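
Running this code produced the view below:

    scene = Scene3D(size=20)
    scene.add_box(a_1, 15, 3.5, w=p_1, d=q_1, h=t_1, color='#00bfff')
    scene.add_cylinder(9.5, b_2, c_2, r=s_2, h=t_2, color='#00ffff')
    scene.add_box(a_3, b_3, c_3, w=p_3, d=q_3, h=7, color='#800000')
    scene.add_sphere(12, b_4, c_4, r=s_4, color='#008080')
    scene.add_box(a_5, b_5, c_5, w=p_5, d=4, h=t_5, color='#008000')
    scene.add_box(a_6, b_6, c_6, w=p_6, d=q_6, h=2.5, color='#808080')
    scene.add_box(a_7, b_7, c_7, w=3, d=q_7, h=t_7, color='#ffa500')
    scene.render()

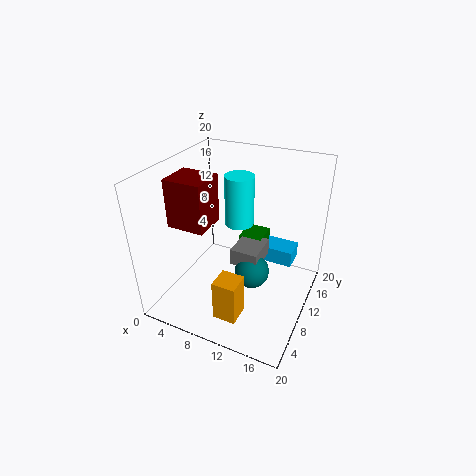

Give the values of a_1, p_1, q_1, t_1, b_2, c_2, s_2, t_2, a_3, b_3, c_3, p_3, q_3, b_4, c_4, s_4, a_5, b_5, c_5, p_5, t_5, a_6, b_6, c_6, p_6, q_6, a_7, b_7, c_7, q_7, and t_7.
a_1 = 11, p_1 = 5.5, q_1 = 3.5, t_1 = 2.5, b_2 = 11.5, c_2 = 11.5, s_2 = 2, t_2 = 7, a_3 = 0.5, b_3 = 7, c_3 = 11, p_3 = 5.5, q_3 = 5, b_4 = 10.5, c_4 = 4.5, s_4 = 2.5, a_5 = 8.5, b_5 = 13.5, c_5 = 4, p_5 = 3.5, t_5 = 4, a_6 = 9, b_6 = 9.5, c_6 = 5.5, p_6 = 4, q_6 = 5, a_7 = 10.5, b_7 = 1.5, c_7 = 3, q_7 = 3, t_7 = 5.5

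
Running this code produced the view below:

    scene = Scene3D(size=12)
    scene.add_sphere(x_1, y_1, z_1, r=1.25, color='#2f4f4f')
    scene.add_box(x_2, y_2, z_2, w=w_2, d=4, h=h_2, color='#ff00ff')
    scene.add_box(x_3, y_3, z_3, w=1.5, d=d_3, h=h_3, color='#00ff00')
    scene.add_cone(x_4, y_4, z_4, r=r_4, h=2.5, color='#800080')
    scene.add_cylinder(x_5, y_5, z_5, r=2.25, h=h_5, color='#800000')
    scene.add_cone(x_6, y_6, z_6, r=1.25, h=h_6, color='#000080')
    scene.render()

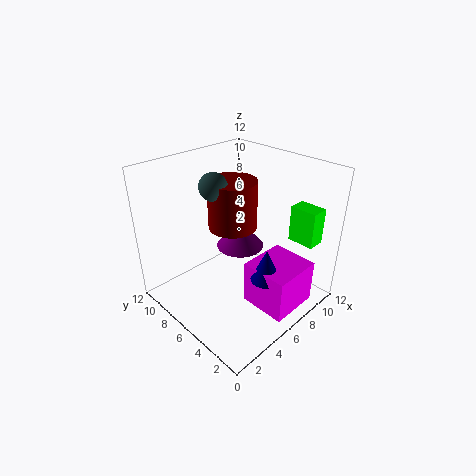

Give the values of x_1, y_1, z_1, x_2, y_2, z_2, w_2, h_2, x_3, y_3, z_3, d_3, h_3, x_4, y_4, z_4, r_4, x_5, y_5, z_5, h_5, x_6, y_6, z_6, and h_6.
x_1 = 6.25, y_1 = 9.25, z_1 = 9.5, x_2 = 5.5, y_2 = 0.75, z_2 = 0.5, w_2 = 4.25, h_2 = 3.75, x_3 = 9.25, y_3 = 1, z_3 = 5.75, d_3 = 2.25, h_3 = 3, x_4 = 8.75, y_4 = 8.5, z_4 = 3, r_4 = 2.25, x_5 = 8, y_5 = 8.75, z_5 = 5.25, h_5 = 4.5, x_6 = 6.25, y_6 = 3, z_6 = 3.25, h_6 = 2.75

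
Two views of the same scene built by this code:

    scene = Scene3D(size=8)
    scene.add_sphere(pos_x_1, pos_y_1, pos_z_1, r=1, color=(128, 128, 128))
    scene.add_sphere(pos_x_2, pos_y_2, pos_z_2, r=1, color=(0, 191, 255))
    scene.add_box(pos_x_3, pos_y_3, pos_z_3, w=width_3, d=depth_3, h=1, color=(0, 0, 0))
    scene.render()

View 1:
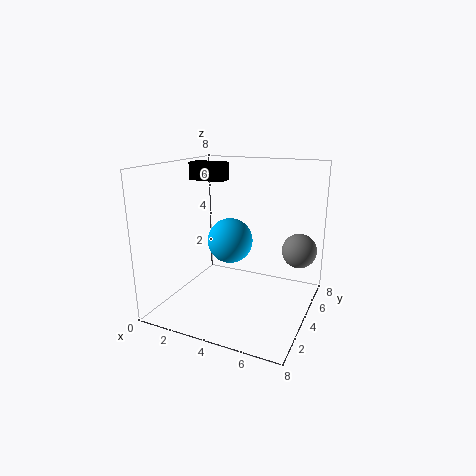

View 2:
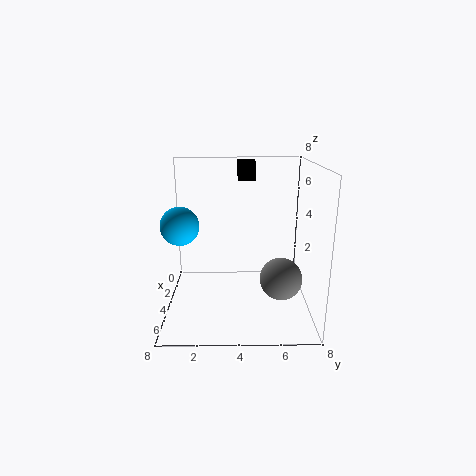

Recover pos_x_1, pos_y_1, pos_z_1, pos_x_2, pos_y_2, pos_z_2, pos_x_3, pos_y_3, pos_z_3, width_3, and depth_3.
pos_x_1 = 7; pos_y_1 = 6; pos_z_1 = 3; pos_x_2 = 5; pos_y_2 = 1; pos_z_2 = 5; pos_x_3 = 1; pos_y_3 = 4; pos_z_3 = 7; width_3 = 2; depth_3 = 1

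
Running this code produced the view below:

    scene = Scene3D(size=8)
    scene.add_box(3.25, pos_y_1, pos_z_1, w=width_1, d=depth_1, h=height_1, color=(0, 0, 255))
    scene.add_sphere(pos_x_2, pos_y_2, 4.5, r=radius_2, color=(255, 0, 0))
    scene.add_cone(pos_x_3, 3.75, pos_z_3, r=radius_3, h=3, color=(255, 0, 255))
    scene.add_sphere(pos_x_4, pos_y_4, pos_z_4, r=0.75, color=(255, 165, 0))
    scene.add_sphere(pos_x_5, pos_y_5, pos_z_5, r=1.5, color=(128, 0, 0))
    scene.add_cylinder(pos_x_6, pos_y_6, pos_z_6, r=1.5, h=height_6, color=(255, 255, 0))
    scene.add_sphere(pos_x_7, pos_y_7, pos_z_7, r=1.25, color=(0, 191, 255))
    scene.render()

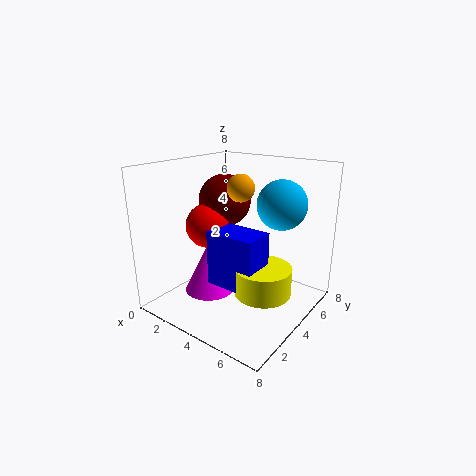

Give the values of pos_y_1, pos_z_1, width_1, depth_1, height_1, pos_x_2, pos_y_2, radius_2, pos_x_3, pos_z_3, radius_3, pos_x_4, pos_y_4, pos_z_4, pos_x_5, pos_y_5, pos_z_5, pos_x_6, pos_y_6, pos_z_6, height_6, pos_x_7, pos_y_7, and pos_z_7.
pos_y_1 = 2.25, pos_z_1 = 1.75, width_1 = 2.75, depth_1 = 1.75, height_1 = 3, pos_x_2 = 2.25, pos_y_2 = 3.5, radius_2 = 1.25, pos_x_3 = 2, pos_z_3 = 0.25, radius_3 = 1.5, pos_x_4 = 4, pos_y_4 = 4.25, pos_z_4 = 6.75, pos_x_5 = 2.5, pos_y_5 = 4.75, pos_z_5 = 5.75, pos_x_6 = 6, pos_y_6 = 3.5, pos_z_6 = 1.5, height_6 = 1.5, pos_x_7 = 6.5, pos_y_7 = 4.25, pos_z_7 = 6.25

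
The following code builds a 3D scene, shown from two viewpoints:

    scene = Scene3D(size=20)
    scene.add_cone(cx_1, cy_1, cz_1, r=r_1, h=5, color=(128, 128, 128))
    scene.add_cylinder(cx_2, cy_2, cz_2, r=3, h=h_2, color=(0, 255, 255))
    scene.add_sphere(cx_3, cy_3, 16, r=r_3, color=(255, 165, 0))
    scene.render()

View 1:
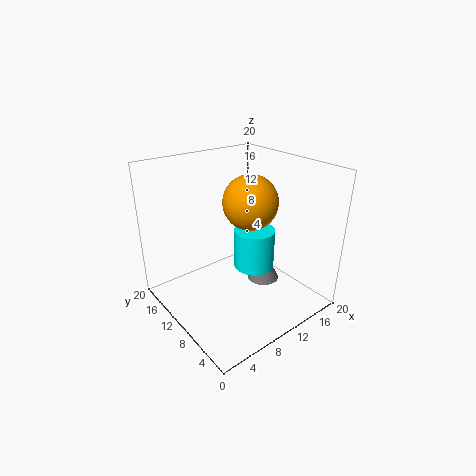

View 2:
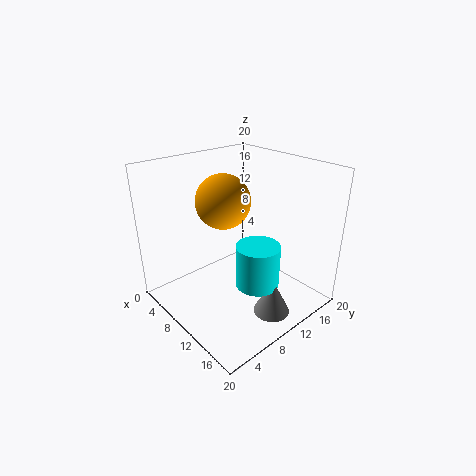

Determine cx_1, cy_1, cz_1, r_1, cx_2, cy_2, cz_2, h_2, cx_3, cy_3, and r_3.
cx_1 = 16
cy_1 = 11
cz_1 = 0.5
r_1 = 2.5
cx_2 = 13.5
cy_2 = 10.5
cz_2 = 4
h_2 = 6
cx_3 = 10
cy_3 = 7.5
r_3 = 3.5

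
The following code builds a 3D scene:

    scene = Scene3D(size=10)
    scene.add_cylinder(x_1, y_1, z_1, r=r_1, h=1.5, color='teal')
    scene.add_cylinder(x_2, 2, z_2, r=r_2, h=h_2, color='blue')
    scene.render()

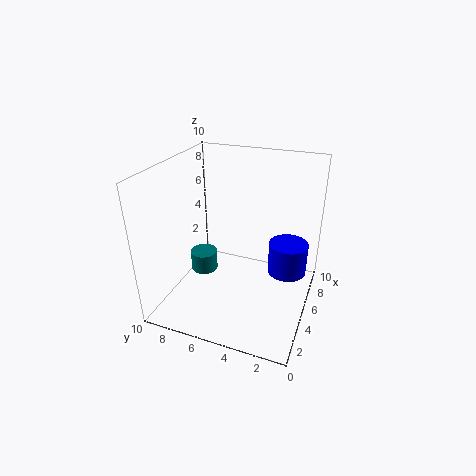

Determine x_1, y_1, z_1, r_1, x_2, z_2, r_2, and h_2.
x_1 = 5.5
y_1 = 8
z_1 = 1.5
r_1 = 1
x_2 = 8
z_2 = 1
r_2 = 1.5
h_2 = 2.5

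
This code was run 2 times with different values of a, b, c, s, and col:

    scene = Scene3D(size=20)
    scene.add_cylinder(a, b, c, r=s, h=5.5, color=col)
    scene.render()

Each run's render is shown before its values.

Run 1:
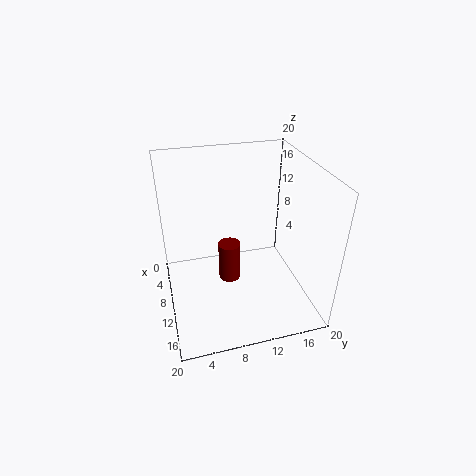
a = 11, b = 8.5, c = 4.5, s = 1.5, col = 'maroon'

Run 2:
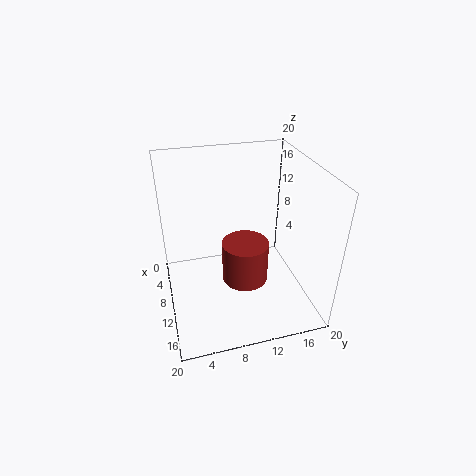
a = 13.5, b = 10, c = 6, s = 3, col = 'brown'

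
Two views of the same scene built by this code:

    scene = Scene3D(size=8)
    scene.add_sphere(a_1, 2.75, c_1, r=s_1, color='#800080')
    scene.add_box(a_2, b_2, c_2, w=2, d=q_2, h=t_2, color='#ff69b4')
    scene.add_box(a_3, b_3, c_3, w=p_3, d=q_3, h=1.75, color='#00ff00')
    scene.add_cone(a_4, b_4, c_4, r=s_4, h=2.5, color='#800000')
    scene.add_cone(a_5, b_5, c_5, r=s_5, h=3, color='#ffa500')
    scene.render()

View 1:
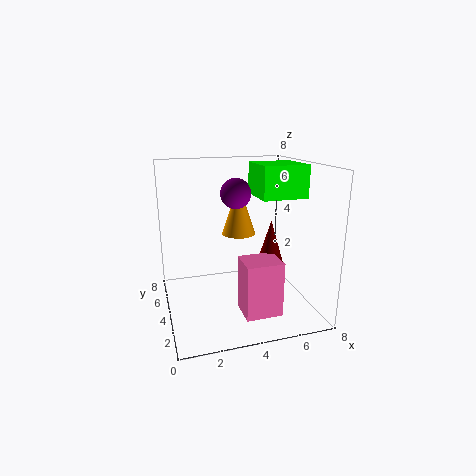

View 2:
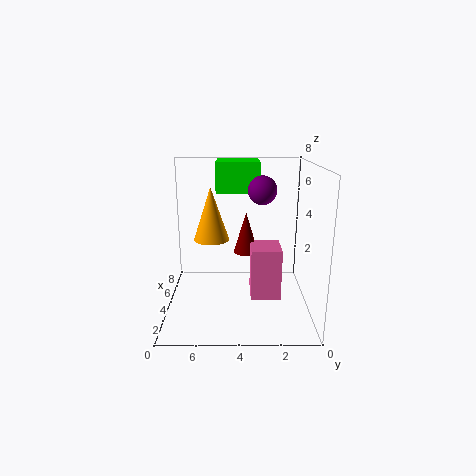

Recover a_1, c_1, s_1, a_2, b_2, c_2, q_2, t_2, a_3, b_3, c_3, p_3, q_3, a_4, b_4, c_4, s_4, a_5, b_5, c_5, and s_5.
a_1 = 3.5
c_1 = 6.75
s_1 = 0.75
a_2 = 3.75
b_2 = 1.5
c_2 = 0.25
q_2 = 1.75
t_2 = 3
a_3 = 5
b_3 = 2.75
c_3 = 6.25
p_3 = 2.5
q_3 = 2.5
a_4 = 5.75
b_4 = 3.5
c_4 = 2.5
s_4 = 0.75
a_5 = 4.5
b_5 = 5.5
c_5 = 3.75
s_5 = 1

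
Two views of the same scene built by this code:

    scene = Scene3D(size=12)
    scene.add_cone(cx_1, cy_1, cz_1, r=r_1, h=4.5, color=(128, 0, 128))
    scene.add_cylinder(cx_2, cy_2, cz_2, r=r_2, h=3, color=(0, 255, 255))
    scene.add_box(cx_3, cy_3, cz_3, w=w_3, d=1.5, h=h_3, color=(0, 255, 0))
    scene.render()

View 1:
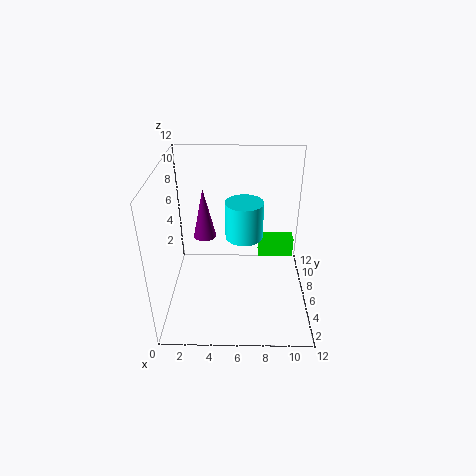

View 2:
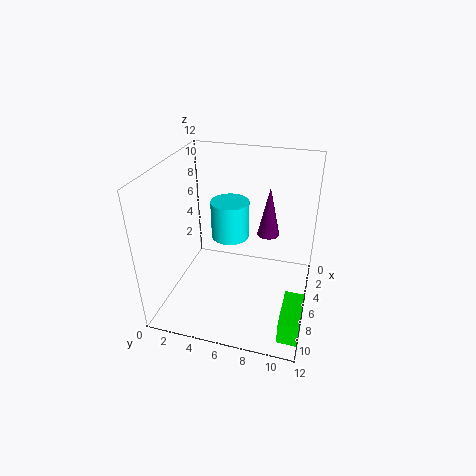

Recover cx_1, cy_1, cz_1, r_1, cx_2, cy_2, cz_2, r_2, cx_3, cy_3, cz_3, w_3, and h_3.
cx_1 = 3, cy_1 = 8, cz_1 = 5, r_1 = 1, cx_2 = 6.5, cy_2 = 5.5, cz_2 = 6.5, r_2 = 1.5, cx_3 = 8, cy_3 = 10.5, cz_3 = 1, w_3 = 3.5, h_3 = 2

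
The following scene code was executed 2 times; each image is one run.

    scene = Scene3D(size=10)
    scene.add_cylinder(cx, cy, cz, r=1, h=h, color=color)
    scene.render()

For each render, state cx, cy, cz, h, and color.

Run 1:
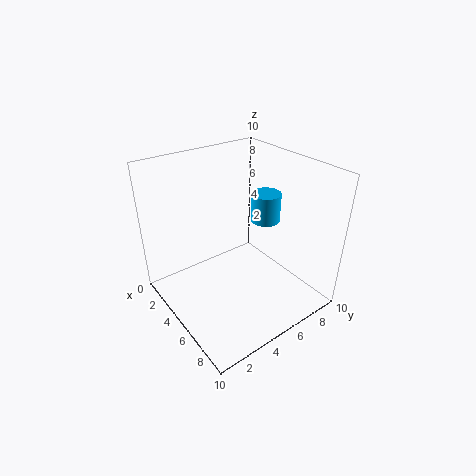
cx = 5.5
cy = 7
cz = 6
h = 2
color = 'deepskyblue'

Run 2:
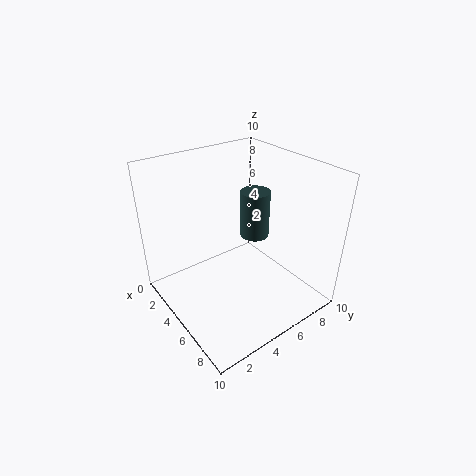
cx = 5.25
cy = 6.25
cz = 5
h = 3.25
color = 'darkslategray'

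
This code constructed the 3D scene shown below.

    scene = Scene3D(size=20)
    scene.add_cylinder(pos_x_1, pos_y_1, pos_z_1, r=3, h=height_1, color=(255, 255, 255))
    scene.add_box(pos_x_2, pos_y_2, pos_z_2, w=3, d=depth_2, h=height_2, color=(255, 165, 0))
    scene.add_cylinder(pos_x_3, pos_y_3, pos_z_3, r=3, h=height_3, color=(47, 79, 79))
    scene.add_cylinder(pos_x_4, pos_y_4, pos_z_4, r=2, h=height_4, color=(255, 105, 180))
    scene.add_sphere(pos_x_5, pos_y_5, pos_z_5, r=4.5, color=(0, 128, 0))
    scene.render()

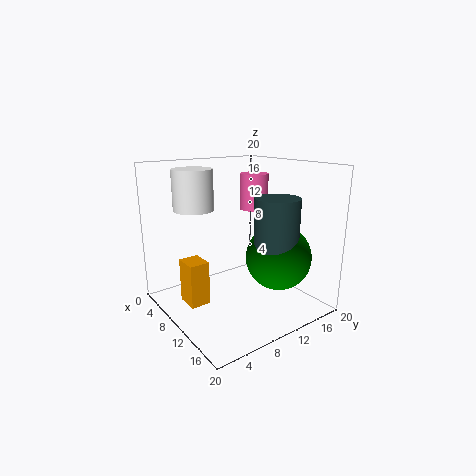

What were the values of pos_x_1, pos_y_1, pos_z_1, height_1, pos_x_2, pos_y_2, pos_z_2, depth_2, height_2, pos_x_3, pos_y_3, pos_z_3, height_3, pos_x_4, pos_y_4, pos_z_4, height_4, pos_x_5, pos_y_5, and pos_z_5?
pos_x_1 = 3
pos_y_1 = 7
pos_z_1 = 13
height_1 = 6
pos_x_2 = 10
pos_y_2 = 1
pos_z_2 = 3.5
depth_2 = 2.5
height_2 = 5.5
pos_x_3 = 14.5
pos_y_3 = 13
pos_z_3 = 7.5
height_3 = 8.5
pos_x_4 = 9
pos_y_4 = 13.5
pos_z_4 = 13.5
height_4 = 5
pos_x_5 = 14
pos_y_5 = 14
pos_z_5 = 7.5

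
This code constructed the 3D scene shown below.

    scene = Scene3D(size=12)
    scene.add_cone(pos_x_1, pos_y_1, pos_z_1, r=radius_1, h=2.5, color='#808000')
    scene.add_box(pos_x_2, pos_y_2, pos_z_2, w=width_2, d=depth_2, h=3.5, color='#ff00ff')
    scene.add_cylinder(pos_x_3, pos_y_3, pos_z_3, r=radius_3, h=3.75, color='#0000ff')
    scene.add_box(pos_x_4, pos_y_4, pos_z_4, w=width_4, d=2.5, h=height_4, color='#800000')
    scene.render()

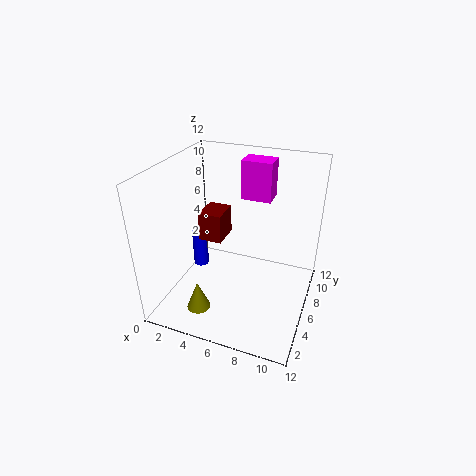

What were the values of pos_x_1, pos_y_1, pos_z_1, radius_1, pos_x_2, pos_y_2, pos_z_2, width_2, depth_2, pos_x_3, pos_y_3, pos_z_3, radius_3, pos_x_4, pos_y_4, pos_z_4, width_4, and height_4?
pos_x_1 = 3.5; pos_y_1 = 3; pos_z_1 = 0.25; radius_1 = 1; pos_x_2 = 5; pos_y_2 = 9.25; pos_z_2 = 8; width_2 = 2.75; depth_2 = 2; pos_x_3 = 0.75; pos_y_3 = 9; pos_z_3 = 0.25; radius_3 = 0.75; pos_x_4 = 2.5; pos_y_4 = 5.75; pos_z_4 = 5.25; width_4 = 2; height_4 = 2.5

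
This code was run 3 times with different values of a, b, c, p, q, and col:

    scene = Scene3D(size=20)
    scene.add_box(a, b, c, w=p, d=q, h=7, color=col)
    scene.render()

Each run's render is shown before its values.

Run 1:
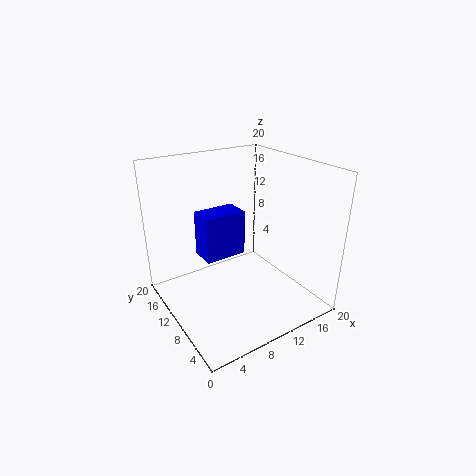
a = 7, b = 13.5, c = 5, p = 6.5, q = 4, col = 'blue'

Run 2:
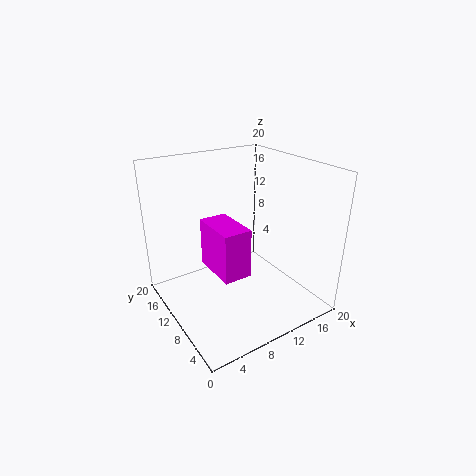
a = 6.5, b = 7.5, c = 5, p = 4, q = 7, col = 'magenta'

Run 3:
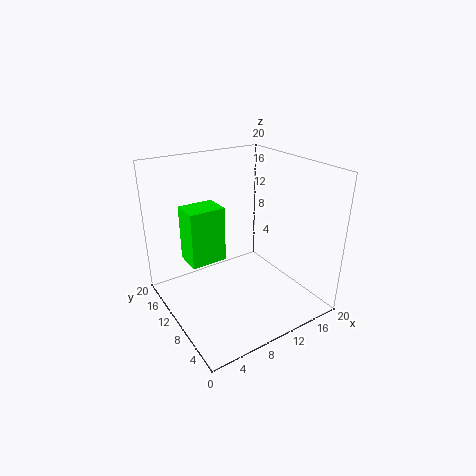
a = 2, b = 7.5, c = 9, p = 4.5, q = 3.5, col = 'lime'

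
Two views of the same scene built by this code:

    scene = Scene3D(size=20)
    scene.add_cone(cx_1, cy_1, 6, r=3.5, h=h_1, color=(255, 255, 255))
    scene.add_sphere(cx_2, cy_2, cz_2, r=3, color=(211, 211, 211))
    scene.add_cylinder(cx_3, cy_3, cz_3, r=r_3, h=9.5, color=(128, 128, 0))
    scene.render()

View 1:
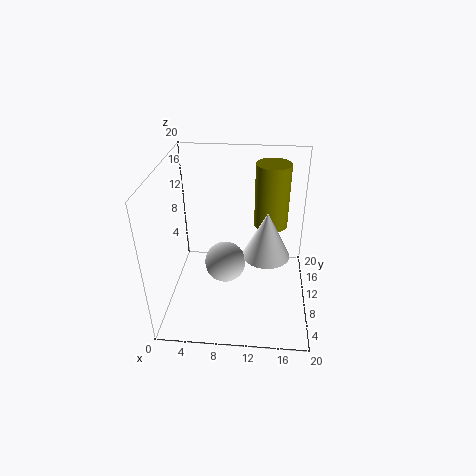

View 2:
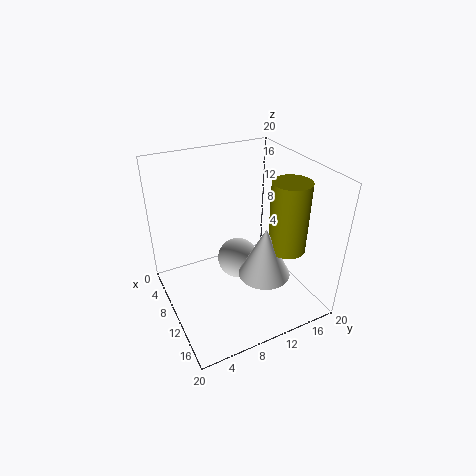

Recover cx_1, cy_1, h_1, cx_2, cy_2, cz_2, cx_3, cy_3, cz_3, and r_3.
cx_1 = 14, cy_1 = 12, h_1 = 7, cx_2 = 8, cy_2 = 11, cz_2 = 5, cx_3 = 14.5, cy_3 = 15, cz_3 = 9.5, r_3 = 2.5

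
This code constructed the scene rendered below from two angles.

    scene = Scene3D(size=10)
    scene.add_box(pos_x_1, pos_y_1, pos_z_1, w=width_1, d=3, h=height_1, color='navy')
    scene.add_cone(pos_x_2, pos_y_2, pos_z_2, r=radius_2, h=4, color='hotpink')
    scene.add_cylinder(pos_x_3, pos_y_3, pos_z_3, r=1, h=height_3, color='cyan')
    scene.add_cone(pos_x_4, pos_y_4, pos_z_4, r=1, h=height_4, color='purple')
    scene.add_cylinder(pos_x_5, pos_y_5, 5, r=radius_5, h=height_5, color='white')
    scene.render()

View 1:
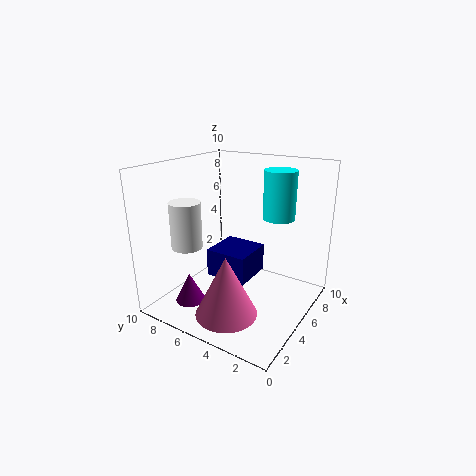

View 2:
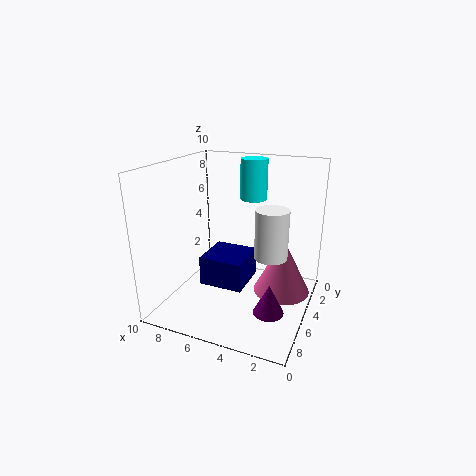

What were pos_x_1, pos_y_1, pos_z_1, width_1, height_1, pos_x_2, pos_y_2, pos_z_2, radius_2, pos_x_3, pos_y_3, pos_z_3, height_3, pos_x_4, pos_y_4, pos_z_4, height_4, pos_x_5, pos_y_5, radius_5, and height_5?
pos_x_1 = 4, pos_y_1 = 4, pos_z_1 = 2, width_1 = 3, height_1 = 2, pos_x_2 = 2, pos_y_2 = 4, pos_z_2 = 1, radius_2 = 2, pos_x_3 = 5, pos_y_3 = 2, pos_z_3 = 7, height_3 = 3, pos_x_4 = 2, pos_y_4 = 7, pos_z_4 = 1, height_4 = 2, pos_x_5 = 2, pos_y_5 = 7, radius_5 = 1, height_5 = 3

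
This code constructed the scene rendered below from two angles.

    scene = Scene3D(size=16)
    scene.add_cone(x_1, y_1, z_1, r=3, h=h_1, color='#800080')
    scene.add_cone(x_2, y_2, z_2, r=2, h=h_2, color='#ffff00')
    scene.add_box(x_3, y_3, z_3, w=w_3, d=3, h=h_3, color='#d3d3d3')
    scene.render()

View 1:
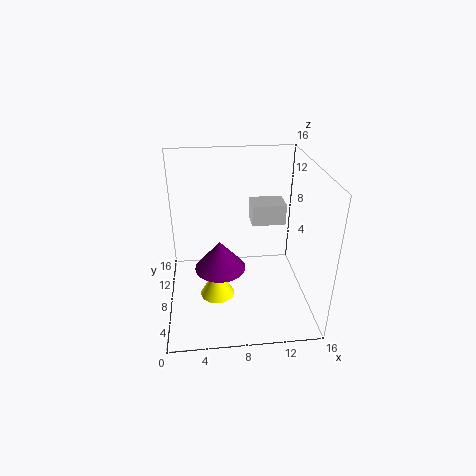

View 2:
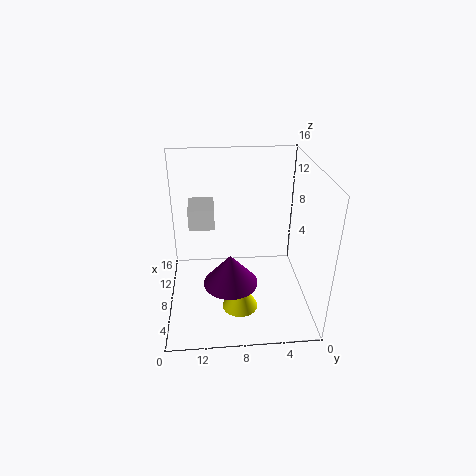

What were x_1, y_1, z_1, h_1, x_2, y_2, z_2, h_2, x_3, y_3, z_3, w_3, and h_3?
x_1 = 6
y_1 = 9
z_1 = 3.5
h_1 = 3.5
x_2 = 5.5
y_2 = 8
z_2 = 0.5
h_2 = 3.5
x_3 = 10
y_3 = 10.5
z_3 = 8
w_3 = 4
h_3 = 2.5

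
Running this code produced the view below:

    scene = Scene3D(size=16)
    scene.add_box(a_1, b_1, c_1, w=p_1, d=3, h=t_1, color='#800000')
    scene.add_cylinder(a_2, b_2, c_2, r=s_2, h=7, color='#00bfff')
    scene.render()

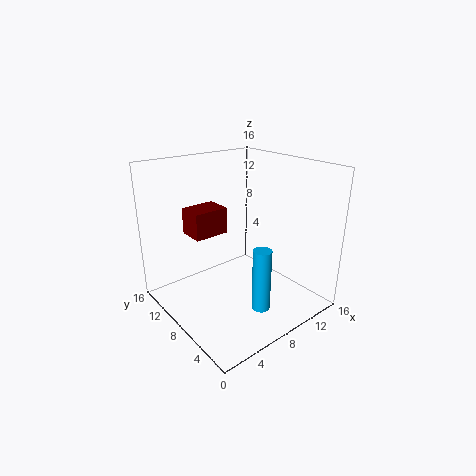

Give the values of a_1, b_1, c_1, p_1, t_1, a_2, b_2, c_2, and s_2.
a_1 = 4
b_1 = 10
c_1 = 8
p_1 = 4
t_1 = 3
a_2 = 8
b_2 = 4
c_2 = 1
s_2 = 1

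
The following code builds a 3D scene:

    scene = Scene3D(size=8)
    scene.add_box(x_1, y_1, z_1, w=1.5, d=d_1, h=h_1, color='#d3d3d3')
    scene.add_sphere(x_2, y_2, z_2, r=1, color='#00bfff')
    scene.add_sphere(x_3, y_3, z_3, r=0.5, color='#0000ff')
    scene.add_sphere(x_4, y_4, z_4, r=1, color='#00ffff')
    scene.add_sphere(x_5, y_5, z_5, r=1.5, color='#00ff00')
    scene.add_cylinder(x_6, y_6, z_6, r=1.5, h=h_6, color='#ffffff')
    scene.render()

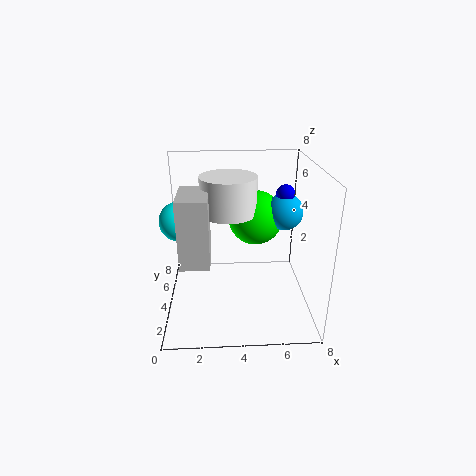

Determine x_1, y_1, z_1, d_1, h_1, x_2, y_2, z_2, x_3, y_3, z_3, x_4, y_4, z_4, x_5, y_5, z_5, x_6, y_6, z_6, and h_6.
x_1 = 1, y_1 = 1.5, z_1 = 3.5, d_1 = 2.5, h_1 = 3.5, x_2 = 6.5, y_2 = 4, z_2 = 5.5, x_3 = 6.5, y_3 = 4, z_3 = 6.5, x_4 = 1, y_4 = 3, z_4 = 5.5, x_5 = 5, y_5 = 4.5, z_5 = 5, x_6 = 3.5, y_6 = 4, z_6 = 5.5, h_6 = 2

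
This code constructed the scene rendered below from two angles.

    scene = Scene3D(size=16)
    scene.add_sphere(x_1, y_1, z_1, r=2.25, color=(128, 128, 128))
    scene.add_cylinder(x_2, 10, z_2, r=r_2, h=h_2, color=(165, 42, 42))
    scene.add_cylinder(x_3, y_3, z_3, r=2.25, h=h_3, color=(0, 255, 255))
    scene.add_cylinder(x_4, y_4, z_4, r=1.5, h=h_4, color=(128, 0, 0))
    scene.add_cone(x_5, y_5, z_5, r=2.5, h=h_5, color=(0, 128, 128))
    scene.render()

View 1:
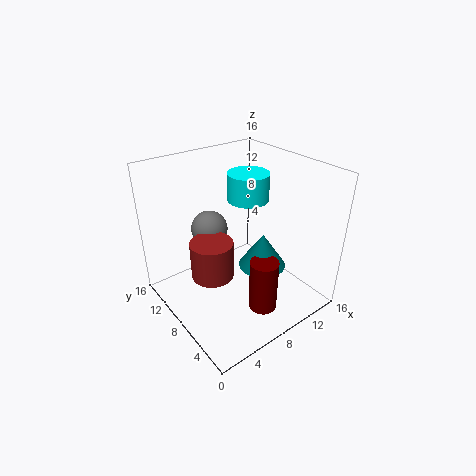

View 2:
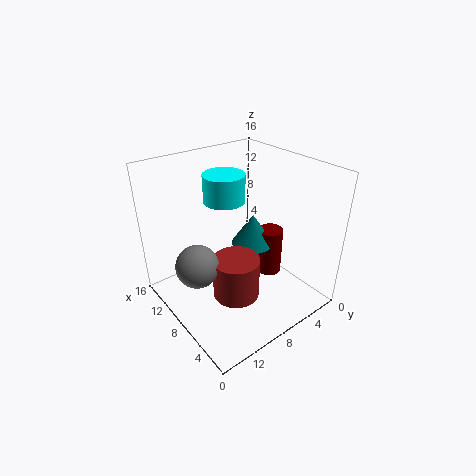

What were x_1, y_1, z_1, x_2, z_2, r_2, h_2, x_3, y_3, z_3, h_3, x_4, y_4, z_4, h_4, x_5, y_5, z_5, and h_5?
x_1 = 7.75, y_1 = 13.5, z_1 = 6.75, x_2 = 5.75, z_2 = 2.75, r_2 = 2.5, h_2 = 4.5, x_3 = 9.75, y_3 = 8.5, z_3 = 12, h_3 = 3, x_4 = 7.75, y_4 = 3.25, z_4 = 1.75, h_4 = 5.75, x_5 = 9, y_5 = 5, z_5 = 5.75, h_5 = 3.75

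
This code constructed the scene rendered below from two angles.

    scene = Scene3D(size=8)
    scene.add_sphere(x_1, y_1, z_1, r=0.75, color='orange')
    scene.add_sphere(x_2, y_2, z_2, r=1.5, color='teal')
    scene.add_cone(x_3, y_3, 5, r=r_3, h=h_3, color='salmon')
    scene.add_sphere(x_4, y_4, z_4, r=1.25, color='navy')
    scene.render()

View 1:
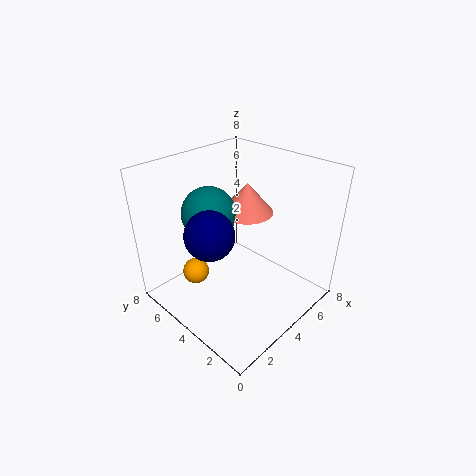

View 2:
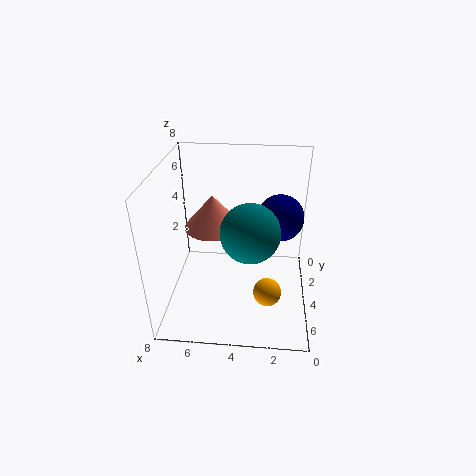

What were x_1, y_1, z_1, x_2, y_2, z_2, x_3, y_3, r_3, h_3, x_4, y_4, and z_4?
x_1 = 2.25, y_1 = 5.75, z_1 = 1.75, x_2 = 3.25, y_2 = 5.5, z_2 = 5.25, x_3 = 5.25, y_3 = 4.5, r_3 = 1.5, h_3 = 1.75, x_4 = 1.75, y_4 = 3.75, z_4 = 5.25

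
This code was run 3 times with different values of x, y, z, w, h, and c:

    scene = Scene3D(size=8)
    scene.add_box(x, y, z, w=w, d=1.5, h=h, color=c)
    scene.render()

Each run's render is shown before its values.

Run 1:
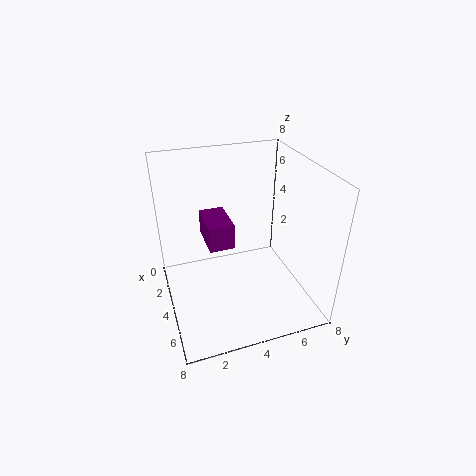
x = 1; y = 2.5; z = 3; w = 2.5; h = 1.5; c = 'purple'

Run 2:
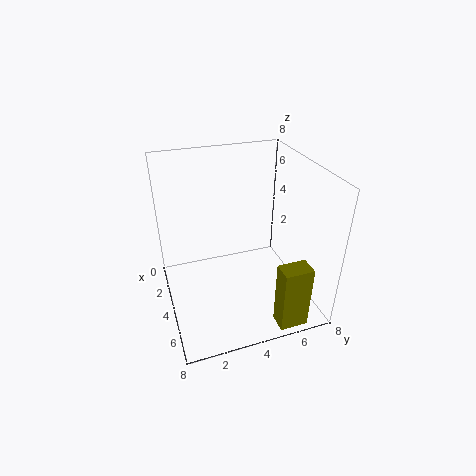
x = 7; y = 5; z = 0.5; w = 1; h = 3.5; c = 'olive'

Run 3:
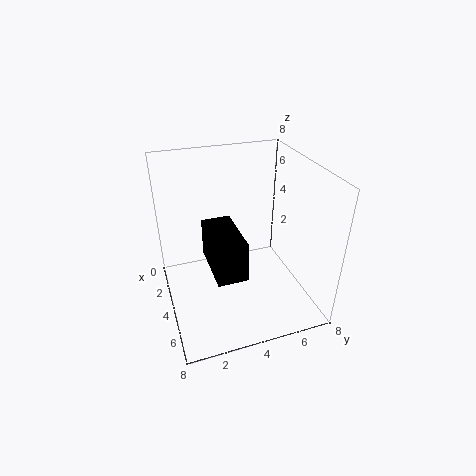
x = 4; y = 2; z = 3.5; w = 3; h = 2; c = 'black'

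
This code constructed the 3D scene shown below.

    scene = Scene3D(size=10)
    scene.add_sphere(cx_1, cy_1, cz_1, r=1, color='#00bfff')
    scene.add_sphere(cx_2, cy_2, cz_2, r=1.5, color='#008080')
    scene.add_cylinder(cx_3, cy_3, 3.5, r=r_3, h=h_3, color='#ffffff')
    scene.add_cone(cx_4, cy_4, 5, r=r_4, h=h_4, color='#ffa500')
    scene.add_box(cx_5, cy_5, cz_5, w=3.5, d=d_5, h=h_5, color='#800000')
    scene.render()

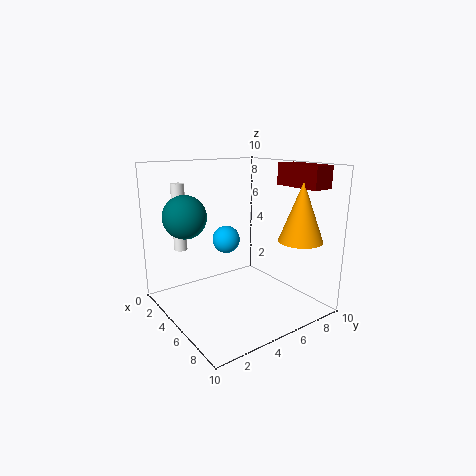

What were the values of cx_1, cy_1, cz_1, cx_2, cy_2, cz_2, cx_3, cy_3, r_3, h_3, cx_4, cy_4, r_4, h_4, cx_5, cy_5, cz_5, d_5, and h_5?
cx_1 = 3.5; cy_1 = 5; cz_1 = 4.5; cx_2 = 3; cy_2 = 2; cz_2 = 6.5; cx_3 = 1; cy_3 = 2.5; r_3 = 0.5; h_3 = 5; cx_4 = 8; cy_4 = 8; r_4 = 1.5; h_4 = 4; cx_5 = 5.5; cy_5 = 8; cz_5 = 8.5; d_5 = 1.5; h_5 = 1.5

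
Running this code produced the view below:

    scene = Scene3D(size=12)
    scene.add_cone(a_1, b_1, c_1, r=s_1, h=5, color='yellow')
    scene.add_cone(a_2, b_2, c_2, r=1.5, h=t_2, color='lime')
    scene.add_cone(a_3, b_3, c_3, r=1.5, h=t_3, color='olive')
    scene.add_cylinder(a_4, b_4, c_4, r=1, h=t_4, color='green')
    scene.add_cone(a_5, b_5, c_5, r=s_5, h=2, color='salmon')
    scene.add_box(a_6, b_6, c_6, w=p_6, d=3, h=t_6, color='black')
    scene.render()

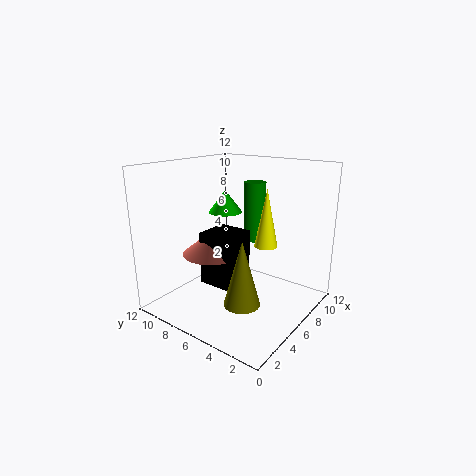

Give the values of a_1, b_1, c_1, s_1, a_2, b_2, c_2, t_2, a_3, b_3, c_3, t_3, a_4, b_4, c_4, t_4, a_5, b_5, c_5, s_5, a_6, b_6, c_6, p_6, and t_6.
a_1 = 8; b_1 = 4.5; c_1 = 5; s_1 = 1; a_2 = 7.5; b_2 = 8.5; c_2 = 7.5; t_2 = 2; a_3 = 4.5; b_3 = 4.5; c_3 = 1; t_3 = 5.5; a_4 = 10; b_4 = 7; c_4 = 4.5; t_4 = 5.5; a_5 = 5; b_5 = 8; c_5 = 4.5; s_5 = 2.5; a_6 = 4; b_6 = 5.5; c_6 = 2; p_6 = 3; t_6 = 4.5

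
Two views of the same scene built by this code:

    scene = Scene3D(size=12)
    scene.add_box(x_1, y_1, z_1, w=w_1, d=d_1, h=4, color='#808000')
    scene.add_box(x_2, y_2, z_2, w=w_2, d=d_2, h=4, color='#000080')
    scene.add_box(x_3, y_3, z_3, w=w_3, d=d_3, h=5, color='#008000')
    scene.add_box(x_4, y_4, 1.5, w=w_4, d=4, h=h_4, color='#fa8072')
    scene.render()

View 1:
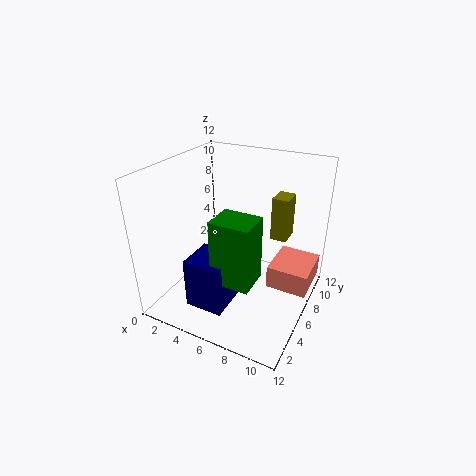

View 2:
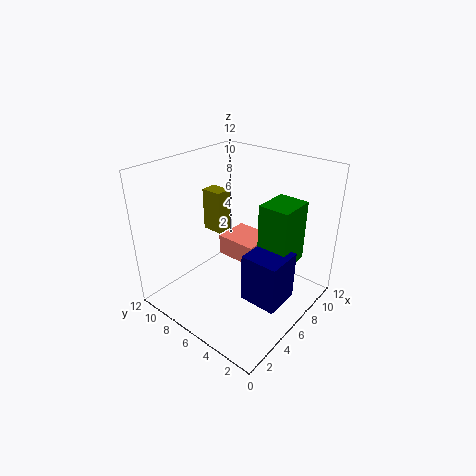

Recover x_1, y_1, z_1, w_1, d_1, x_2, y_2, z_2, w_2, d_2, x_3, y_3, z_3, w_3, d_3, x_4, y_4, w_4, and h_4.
x_1 = 7.5, y_1 = 9.5, z_1 = 4.5, w_1 = 1.5, d_1 = 2, x_2 = 4, y_2 = 1, z_2 = 2, w_2 = 3, d_2 = 3, x_3 = 6, y_3 = 1.5, z_3 = 4.5, w_3 = 3, d_3 = 2.5, x_4 = 8.5, y_4 = 6.5, w_4 = 3.5, h_4 = 2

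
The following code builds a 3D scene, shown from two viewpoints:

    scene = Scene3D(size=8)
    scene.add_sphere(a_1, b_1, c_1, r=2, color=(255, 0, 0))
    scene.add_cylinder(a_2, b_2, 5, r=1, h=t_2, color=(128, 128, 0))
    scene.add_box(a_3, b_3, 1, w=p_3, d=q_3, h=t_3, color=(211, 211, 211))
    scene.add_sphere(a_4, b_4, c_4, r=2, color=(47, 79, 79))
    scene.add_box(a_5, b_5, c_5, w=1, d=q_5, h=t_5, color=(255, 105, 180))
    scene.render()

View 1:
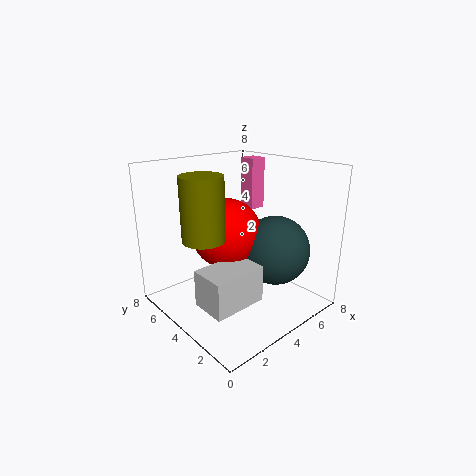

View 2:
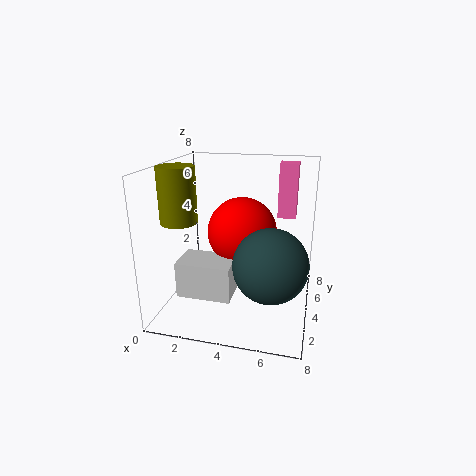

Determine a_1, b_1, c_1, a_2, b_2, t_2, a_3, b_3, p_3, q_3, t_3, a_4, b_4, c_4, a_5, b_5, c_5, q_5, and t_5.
a_1 = 4; b_1 = 5; c_1 = 4; a_2 = 1; b_2 = 3; t_2 = 3; a_3 = 1; b_3 = 2; p_3 = 3; q_3 = 2; t_3 = 2; a_4 = 6; b_4 = 3; c_4 = 3; a_5 = 6; b_5 = 5; c_5 = 5; q_5 = 1; t_5 = 3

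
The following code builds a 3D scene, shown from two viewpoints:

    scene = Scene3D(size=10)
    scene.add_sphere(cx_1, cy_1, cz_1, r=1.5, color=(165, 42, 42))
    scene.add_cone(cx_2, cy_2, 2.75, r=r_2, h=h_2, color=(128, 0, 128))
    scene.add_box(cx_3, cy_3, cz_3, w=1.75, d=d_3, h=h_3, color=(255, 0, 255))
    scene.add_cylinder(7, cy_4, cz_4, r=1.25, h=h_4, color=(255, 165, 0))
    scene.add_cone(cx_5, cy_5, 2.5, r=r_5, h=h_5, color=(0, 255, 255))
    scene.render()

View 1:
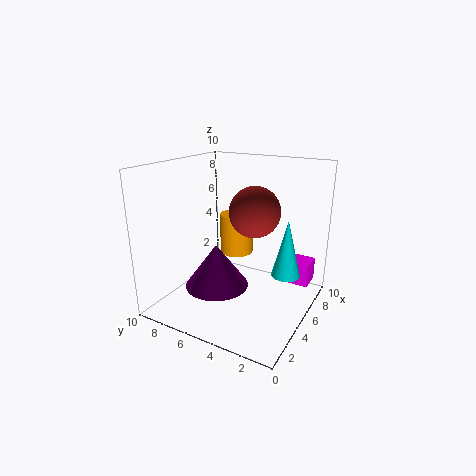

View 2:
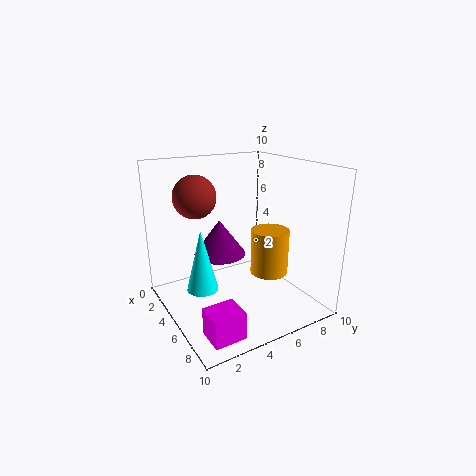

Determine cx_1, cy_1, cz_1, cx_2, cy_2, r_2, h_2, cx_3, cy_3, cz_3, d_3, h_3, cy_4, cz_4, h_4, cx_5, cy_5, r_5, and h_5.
cx_1 = 3; cy_1 = 2.75; cz_1 = 7.75; cx_2 = 2.25; cy_2 = 5; r_2 = 2; h_2 = 2.75; cx_3 = 8; cy_3 = 0.75; cz_3 = 0.75; d_3 = 2; h_3 = 1.75; cy_4 = 6.25; cz_4 = 3; h_4 = 3; cx_5 = 6; cy_5 = 1.75; r_5 = 1; h_5 = 4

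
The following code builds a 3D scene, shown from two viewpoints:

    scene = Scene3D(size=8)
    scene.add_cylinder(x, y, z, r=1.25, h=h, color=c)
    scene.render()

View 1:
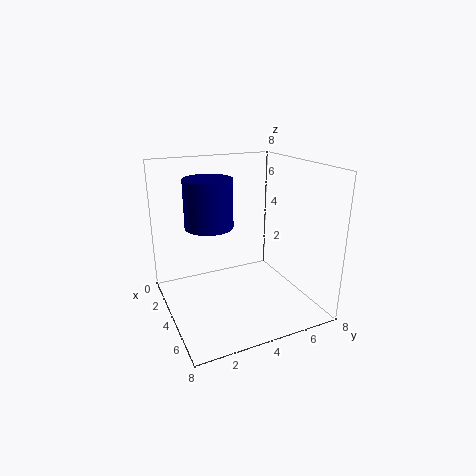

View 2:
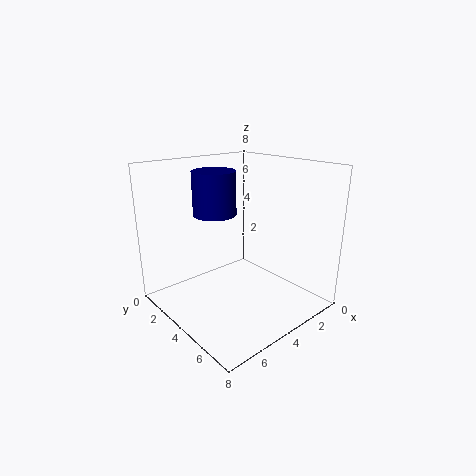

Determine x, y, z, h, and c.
x = 4.25, y = 2.25, z = 5, h = 2.5, c = 'navy'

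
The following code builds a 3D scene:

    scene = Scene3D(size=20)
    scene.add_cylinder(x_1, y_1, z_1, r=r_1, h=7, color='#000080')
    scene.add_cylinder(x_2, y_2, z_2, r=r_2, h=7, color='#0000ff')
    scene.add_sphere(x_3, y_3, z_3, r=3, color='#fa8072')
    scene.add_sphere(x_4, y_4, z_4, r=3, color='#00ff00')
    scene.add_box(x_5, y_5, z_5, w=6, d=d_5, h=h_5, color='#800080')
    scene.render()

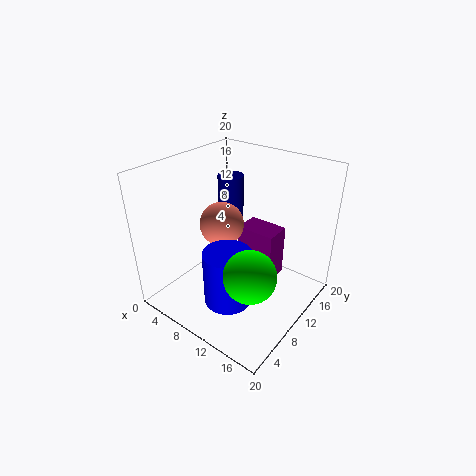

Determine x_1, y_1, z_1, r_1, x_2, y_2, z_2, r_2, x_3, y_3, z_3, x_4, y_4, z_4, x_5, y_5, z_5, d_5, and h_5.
x_1 = 4; y_1 = 16; z_1 = 9; r_1 = 2; x_2 = 13; y_2 = 4; z_2 = 5; r_2 = 3; x_3 = 8; y_3 = 9; z_3 = 12; x_4 = 17; y_4 = 3; z_4 = 11; x_5 = 7; y_5 = 14; z_5 = 1; d_5 = 4; h_5 = 8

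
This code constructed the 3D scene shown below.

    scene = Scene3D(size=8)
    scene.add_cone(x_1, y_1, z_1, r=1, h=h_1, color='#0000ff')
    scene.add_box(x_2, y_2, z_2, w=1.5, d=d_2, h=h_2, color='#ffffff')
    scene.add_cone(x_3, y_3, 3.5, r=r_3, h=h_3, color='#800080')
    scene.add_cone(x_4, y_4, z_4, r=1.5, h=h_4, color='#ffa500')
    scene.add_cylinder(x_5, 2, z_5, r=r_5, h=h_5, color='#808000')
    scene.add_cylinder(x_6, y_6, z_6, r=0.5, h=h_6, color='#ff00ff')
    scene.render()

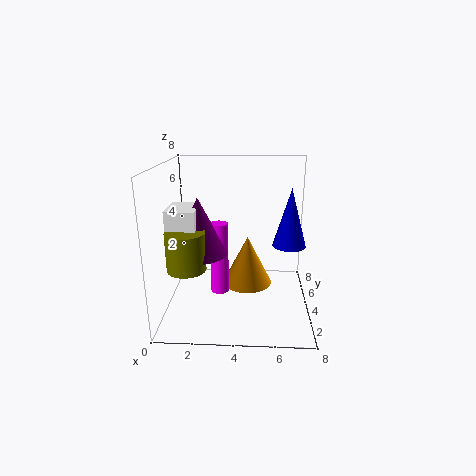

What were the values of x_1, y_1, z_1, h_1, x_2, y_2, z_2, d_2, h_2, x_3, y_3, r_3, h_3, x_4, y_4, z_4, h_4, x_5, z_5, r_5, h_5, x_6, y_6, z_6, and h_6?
x_1 = 7
y_1 = 5.5
z_1 = 3
h_1 = 3.5
x_2 = 0.5
y_2 = 2
z_2 = 4.5
d_2 = 2
h_2 = 1.5
x_3 = 2
y_3 = 3
r_3 = 1.5
h_3 = 3
x_4 = 4.5
y_4 = 5.5
z_4 = 0.5
h_4 = 3
x_5 = 1.5
z_5 = 3
r_5 = 1
h_5 = 2
x_6 = 3
y_6 = 3.5
z_6 = 1
h_6 = 4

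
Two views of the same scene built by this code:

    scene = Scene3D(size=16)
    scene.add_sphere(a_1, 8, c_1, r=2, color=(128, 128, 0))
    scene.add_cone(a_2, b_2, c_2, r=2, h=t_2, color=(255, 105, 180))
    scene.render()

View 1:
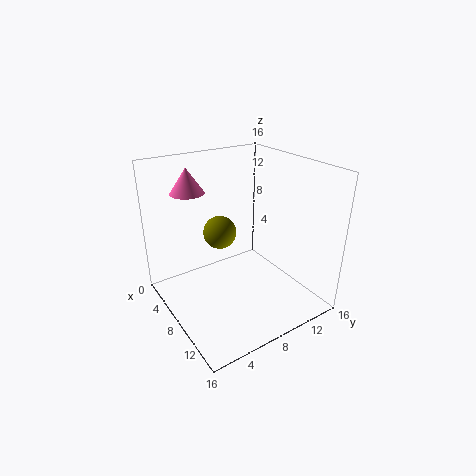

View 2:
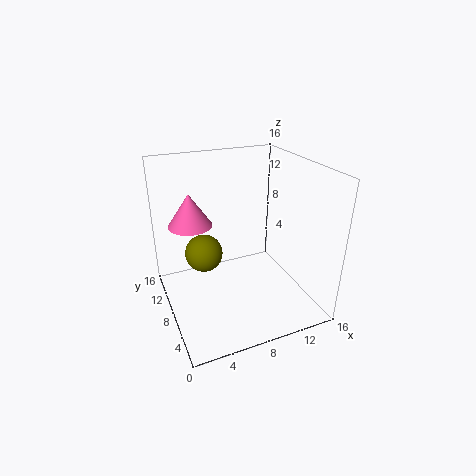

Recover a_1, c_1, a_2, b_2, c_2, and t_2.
a_1 = 4
c_1 = 7
a_2 = 2
b_2 = 5
c_2 = 12
t_2 = 3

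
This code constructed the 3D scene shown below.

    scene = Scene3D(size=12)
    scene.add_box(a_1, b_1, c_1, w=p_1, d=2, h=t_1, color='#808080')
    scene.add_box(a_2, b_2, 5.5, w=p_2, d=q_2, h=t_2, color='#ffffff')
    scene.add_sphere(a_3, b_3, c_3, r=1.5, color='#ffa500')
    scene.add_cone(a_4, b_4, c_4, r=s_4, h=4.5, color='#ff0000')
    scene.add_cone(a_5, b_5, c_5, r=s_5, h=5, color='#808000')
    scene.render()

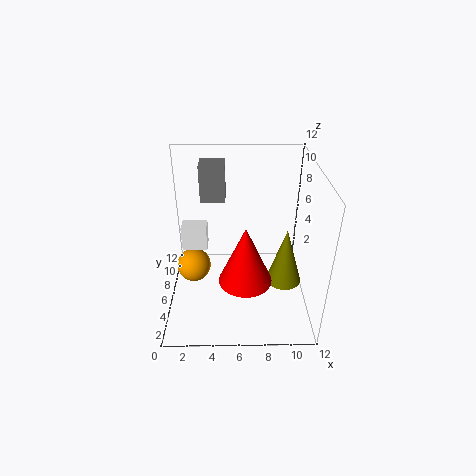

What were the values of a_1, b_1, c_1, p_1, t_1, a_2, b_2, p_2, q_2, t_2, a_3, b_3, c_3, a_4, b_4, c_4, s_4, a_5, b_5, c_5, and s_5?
a_1 = 3; b_1 = 6.5; c_1 = 9; p_1 = 2; t_1 = 3; a_2 = 1.5; b_2 = 5; p_2 = 2; q_2 = 1.5; t_2 = 2; a_3 = 2; b_3 = 7; c_3 = 2.5; a_4 = 6.5; b_4 = 2.5; c_4 = 4.5; s_4 = 2; a_5 = 10; b_5 = 5.5; c_5 = 2; s_5 = 1.5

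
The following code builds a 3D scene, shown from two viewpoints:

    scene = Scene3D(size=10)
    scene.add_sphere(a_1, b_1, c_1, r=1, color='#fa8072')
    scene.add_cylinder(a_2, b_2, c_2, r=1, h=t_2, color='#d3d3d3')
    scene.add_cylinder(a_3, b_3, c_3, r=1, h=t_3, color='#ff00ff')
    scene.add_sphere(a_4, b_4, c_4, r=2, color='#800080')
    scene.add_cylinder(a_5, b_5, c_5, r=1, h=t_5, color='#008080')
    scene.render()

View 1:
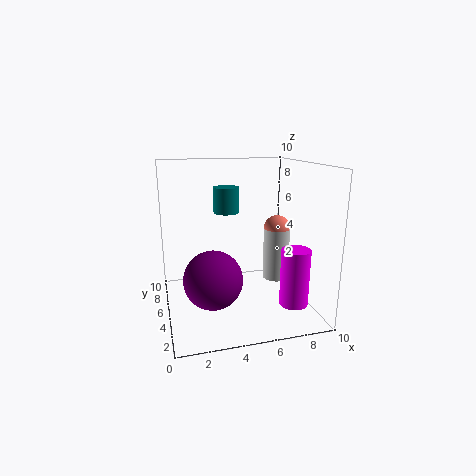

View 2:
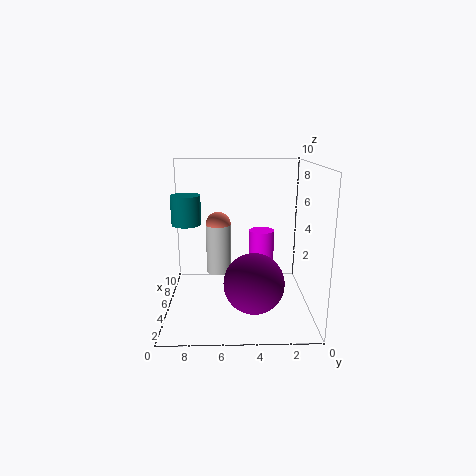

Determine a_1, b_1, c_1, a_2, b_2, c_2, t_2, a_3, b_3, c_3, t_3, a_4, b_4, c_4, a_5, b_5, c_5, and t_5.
a_1 = 8.5; b_1 = 6.5; c_1 = 5; a_2 = 8.5; b_2 = 6.5; c_2 = 1; t_2 = 4; a_3 = 8.5; b_3 = 3; c_3 = 0.5; t_3 = 4; a_4 = 3; b_4 = 4; c_4 = 2.5; a_5 = 5; b_5 = 8.5; c_5 = 6; t_5 = 2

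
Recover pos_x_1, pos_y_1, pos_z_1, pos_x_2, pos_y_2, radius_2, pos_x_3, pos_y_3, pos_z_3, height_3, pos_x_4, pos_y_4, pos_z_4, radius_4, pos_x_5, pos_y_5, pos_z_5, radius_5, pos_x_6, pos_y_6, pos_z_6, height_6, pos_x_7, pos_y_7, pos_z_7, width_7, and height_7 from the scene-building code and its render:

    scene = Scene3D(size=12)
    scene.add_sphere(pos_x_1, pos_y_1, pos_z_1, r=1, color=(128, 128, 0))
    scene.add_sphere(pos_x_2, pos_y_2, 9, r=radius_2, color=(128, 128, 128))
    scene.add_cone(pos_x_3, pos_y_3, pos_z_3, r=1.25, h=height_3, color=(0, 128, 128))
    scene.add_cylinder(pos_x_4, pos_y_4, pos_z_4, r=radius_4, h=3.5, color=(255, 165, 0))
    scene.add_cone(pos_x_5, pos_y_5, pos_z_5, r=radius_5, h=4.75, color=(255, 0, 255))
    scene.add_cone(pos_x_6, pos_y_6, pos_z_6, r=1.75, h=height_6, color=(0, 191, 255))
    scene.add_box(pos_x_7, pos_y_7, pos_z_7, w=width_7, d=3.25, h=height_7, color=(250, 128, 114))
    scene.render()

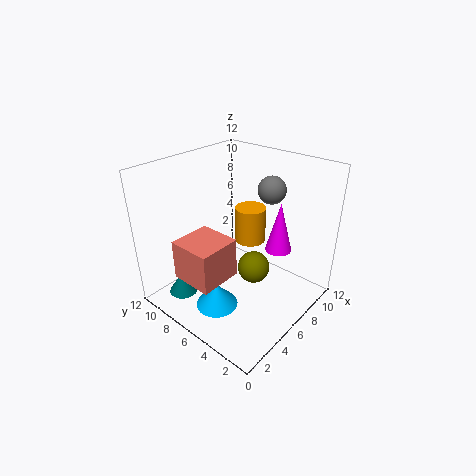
pos_x_1 = 2; pos_y_1 = 1.25; pos_z_1 = 7.5; pos_x_2 = 10.25; pos_y_2 = 5.75; radius_2 = 1.25; pos_x_3 = 2.75; pos_y_3 = 9.75; pos_z_3 = 0.5; height_3 = 2; pos_x_4 = 10.5; pos_y_4 = 8.25; pos_z_4 = 3; radius_4 = 1.5; pos_x_5 = 10.75; pos_y_5 = 5; pos_z_5 = 3; radius_5 = 1.25; pos_x_6 = 3.25; pos_y_6 = 6; pos_z_6 = 0.75; height_6 = 2; pos_x_7 = 0.25; pos_y_7 = 4; pos_z_7 = 4.75; width_7 = 3.25; height_7 = 3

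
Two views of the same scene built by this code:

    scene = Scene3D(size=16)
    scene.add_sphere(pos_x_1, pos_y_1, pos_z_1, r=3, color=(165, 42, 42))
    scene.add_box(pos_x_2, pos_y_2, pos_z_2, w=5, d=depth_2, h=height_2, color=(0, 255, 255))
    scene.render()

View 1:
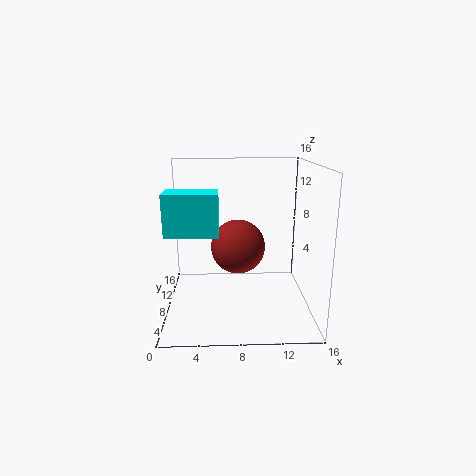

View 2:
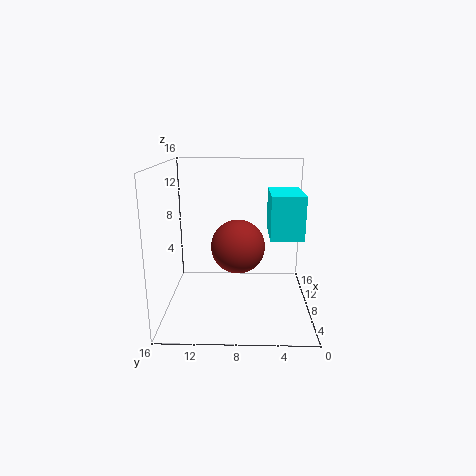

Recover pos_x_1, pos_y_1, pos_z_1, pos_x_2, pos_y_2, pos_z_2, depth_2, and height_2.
pos_x_1 = 8
pos_y_1 = 8
pos_z_1 = 7
pos_x_2 = 1
pos_y_2 = 2
pos_z_2 = 10
depth_2 = 3
height_2 = 4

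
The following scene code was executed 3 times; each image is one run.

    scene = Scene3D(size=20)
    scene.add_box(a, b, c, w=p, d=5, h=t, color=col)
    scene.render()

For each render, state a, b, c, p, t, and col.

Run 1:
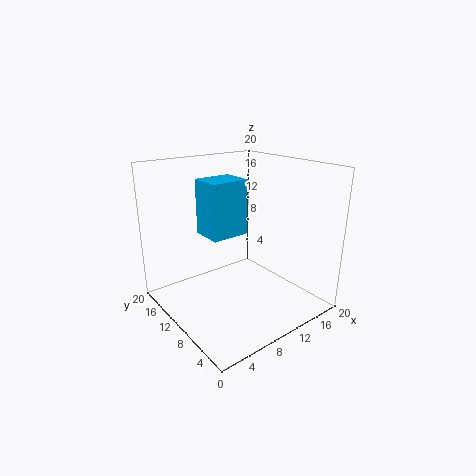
a = 8.5
b = 13.5
c = 8.5
p = 6
t = 8.5
col = 'deepskyblue'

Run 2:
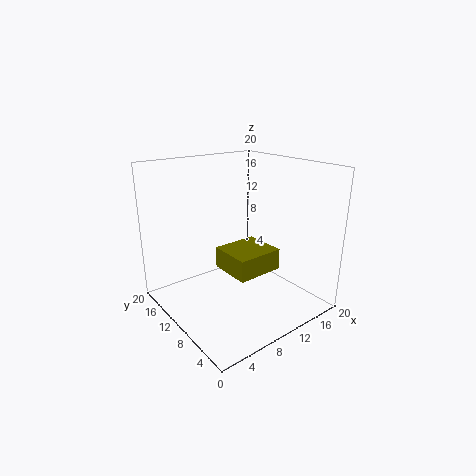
a = 4
b = 1.5
c = 9
p = 5.5
t = 2.5
col = 'olive'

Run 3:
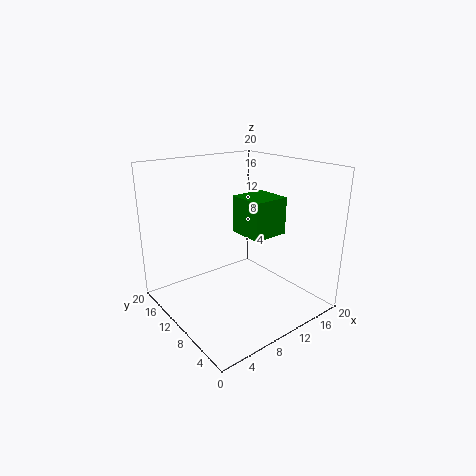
a = 9.5
b = 5.5
c = 11
p = 5
t = 5
col = 'green'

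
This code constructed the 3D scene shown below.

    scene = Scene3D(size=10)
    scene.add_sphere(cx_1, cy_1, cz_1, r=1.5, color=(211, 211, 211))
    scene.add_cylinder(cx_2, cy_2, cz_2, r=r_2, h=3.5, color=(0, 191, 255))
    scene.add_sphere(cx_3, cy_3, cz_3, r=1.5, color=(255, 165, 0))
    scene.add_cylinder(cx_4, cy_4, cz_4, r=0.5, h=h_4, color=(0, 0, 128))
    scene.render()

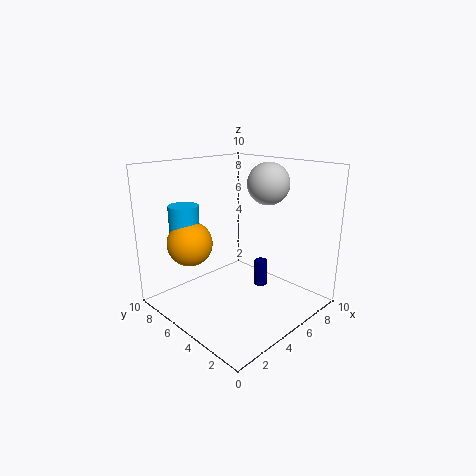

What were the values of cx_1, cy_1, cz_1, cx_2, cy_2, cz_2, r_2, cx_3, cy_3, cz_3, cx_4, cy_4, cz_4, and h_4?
cx_1 = 7.5; cy_1 = 4.5; cz_1 = 8.5; cx_2 = 2; cy_2 = 7; cz_2 = 4; r_2 = 1; cx_3 = 2; cy_3 = 6.5; cz_3 = 5; cx_4 = 7.5; cy_4 = 5; cz_4 = 0.5; h_4 = 2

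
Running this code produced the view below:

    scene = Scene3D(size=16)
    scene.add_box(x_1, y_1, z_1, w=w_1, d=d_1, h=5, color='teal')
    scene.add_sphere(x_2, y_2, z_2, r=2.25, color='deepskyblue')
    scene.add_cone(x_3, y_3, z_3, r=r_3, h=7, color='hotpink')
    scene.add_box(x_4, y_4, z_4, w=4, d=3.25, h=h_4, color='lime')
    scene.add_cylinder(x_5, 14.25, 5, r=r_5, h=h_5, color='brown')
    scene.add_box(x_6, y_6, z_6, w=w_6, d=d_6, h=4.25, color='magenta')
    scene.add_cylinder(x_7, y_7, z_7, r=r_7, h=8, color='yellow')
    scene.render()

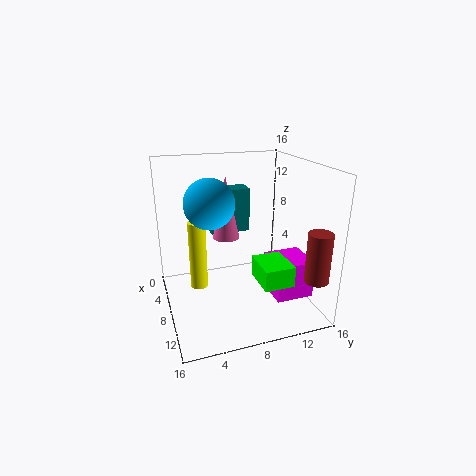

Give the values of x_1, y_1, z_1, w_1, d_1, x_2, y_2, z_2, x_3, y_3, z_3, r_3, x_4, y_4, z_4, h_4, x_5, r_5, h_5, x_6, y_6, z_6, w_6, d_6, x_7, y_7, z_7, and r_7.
x_1 = 4; y_1 = 5.5; z_1 = 8; w_1 = 2.25; d_1 = 4.5; x_2 = 12.75; y_2 = 3.75; z_2 = 13.75; x_3 = 6.75; y_3 = 7; z_3 = 7.75; r_3 = 1.5; x_4 = 9.75; y_4 = 9; z_4 = 4.25; h_4 = 2.25; x_5 = 14.5; r_5 = 1.25; h_5 = 5.25; x_6 = 8; y_6 = 11.25; z_6 = 1.5; w_6 = 4.25; d_6 = 4.25; x_7 = 6.25; y_7 = 3.75; z_7 = 1.75; r_7 = 1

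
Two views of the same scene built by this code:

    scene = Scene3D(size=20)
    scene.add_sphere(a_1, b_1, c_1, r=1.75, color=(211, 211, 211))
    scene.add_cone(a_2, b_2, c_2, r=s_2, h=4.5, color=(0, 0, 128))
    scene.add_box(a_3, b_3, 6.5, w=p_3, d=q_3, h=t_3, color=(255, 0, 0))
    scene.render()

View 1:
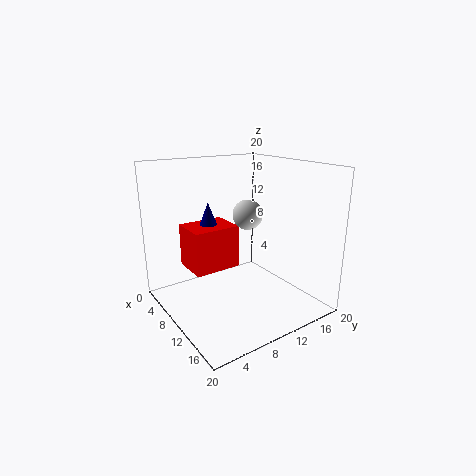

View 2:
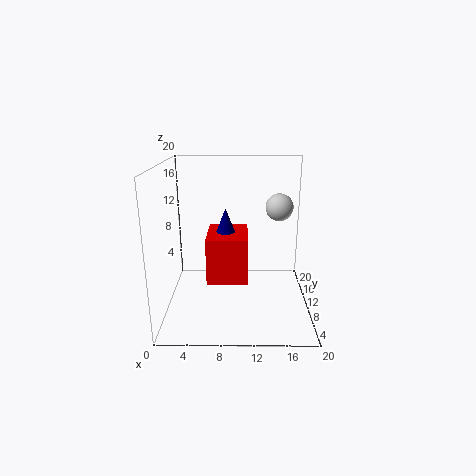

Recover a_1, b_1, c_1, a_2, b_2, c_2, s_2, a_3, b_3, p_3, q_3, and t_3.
a_1 = 15.25, b_1 = 7.75, c_1 = 15, a_2 = 8.5, b_2 = 6.25, c_2 = 10.75, s_2 = 1.75, a_3 = 6.25, b_3 = 3, p_3 = 5, q_3 = 6.25, t_3 = 5.75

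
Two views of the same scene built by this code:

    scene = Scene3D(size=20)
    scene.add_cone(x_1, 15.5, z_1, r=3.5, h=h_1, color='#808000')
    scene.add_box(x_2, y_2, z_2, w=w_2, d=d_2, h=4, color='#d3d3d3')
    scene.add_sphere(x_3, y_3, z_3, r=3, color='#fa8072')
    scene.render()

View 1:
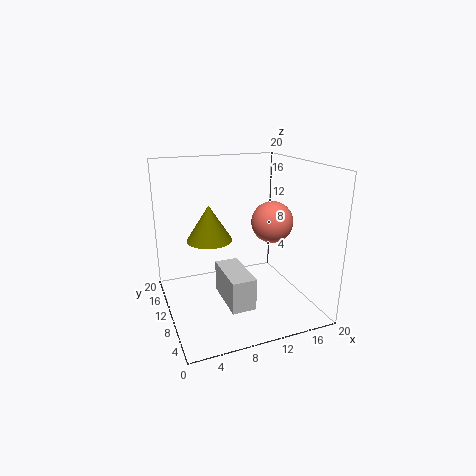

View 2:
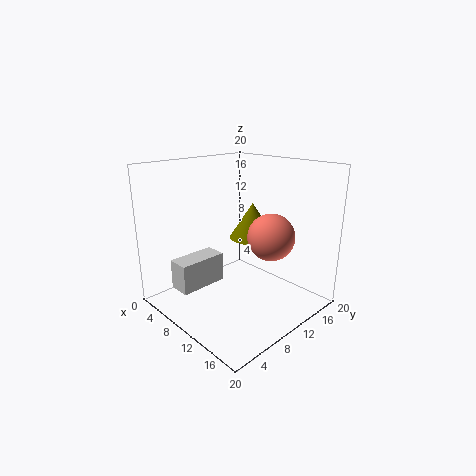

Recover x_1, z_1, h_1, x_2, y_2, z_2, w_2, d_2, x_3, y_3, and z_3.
x_1 = 7.5; z_1 = 8; h_1 = 5.5; x_2 = 6; y_2 = 1.5; z_2 = 4; w_2 = 3; d_2 = 6.5; x_3 = 15.5; y_3 = 10.5; z_3 = 11.5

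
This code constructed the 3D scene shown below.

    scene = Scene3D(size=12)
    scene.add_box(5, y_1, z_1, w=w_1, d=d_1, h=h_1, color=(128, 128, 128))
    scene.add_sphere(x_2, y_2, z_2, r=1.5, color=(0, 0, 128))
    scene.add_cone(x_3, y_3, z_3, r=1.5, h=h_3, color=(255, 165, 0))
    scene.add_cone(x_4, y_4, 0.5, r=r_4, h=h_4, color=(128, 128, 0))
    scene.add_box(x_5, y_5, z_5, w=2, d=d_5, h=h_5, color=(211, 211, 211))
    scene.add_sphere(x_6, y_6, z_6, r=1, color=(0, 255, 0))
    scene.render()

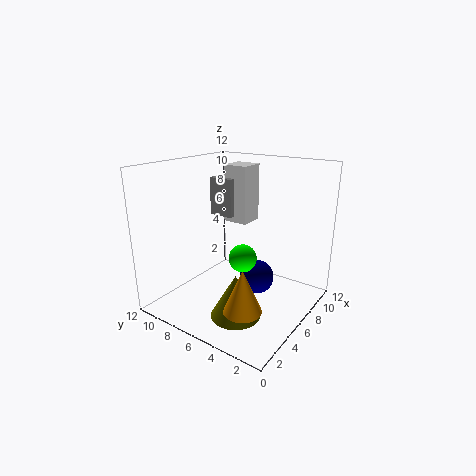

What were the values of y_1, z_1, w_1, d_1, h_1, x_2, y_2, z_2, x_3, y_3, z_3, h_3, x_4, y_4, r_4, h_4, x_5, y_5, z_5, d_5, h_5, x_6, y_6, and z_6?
y_1 = 6, z_1 = 8, w_1 = 4, d_1 = 2, h_1 = 3, x_2 = 7.5, y_2 = 5, z_2 = 2, x_3 = 3, y_3 = 3.5, z_3 = 1.5, h_3 = 3.5, x_4 = 3.5, y_4 = 4.5, r_4 = 2, h_4 = 3.5, x_5 = 5.5, y_5 = 5, z_5 = 7.5, d_5 = 2, h_5 = 4.5, x_6 = 3, y_6 = 3.5, z_6 = 6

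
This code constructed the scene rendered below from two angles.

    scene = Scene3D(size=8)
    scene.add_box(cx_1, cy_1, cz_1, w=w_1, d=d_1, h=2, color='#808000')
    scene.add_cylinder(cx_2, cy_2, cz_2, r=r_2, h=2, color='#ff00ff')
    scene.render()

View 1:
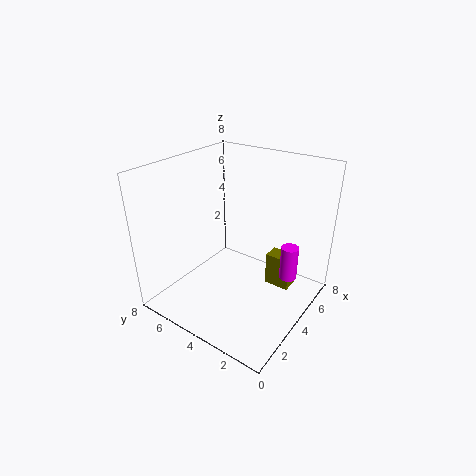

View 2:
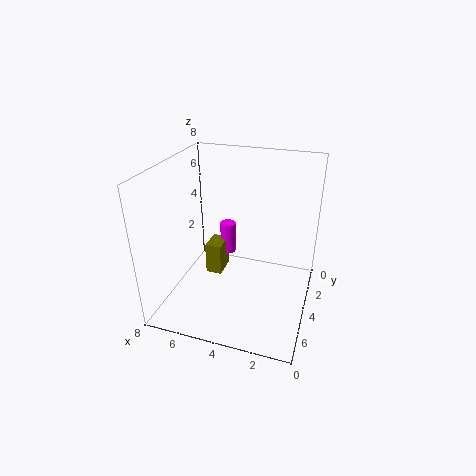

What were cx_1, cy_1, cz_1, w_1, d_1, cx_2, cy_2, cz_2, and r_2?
cx_1 = 5.5, cy_1 = 1.5, cz_1 = 0.5, w_1 = 1, d_1 = 1.5, cx_2 = 5.5, cy_2 = 1.5, cz_2 = 1.5, r_2 = 0.5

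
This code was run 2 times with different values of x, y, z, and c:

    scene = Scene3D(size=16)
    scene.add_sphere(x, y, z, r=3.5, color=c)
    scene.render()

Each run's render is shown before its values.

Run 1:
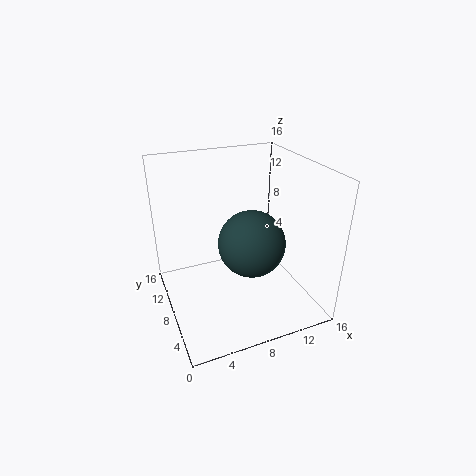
x = 8.5; y = 5.5; z = 8.5; c = 'darkslategray'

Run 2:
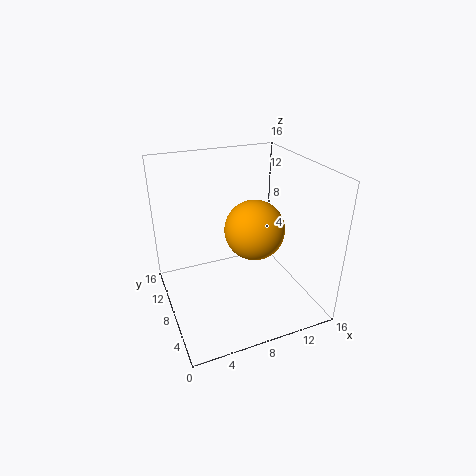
x = 10.5; y = 9; z = 8; c = 'orange'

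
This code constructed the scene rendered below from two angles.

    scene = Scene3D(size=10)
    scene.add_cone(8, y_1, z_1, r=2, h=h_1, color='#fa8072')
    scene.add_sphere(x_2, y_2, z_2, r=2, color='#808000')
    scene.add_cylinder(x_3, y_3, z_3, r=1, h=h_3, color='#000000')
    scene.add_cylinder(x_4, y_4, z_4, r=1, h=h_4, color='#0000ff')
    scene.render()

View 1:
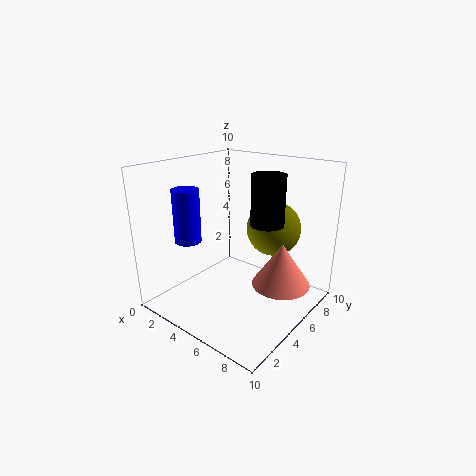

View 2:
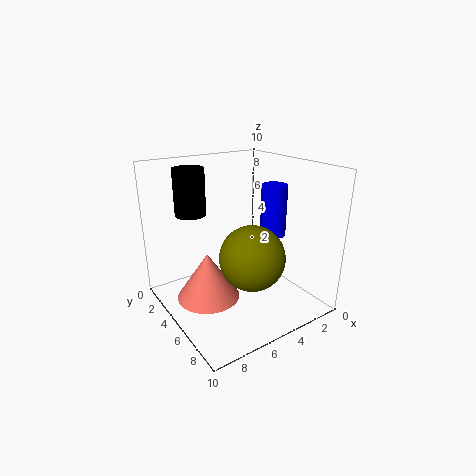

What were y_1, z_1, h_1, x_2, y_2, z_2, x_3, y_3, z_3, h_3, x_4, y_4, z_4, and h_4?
y_1 = 6
z_1 = 2
h_1 = 3
x_2 = 6
y_2 = 8
z_2 = 5
x_3 = 8
y_3 = 4
z_3 = 7
h_3 = 3
x_4 = 1
y_4 = 4
z_4 = 4
h_4 = 4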